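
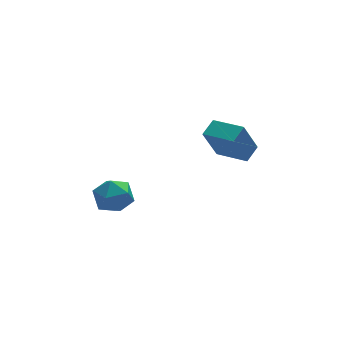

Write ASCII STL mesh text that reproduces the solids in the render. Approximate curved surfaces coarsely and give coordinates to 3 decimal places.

solid 
facet normal -0.644 -0.095 0.759
outer loop
vertex -2.475 -1.609 -1.786
vertex -2.161 -2.591 -1.642
vertex -1.684 -1.814 -1.14
endloop
endfacet
facet normal -0.420 0.580 0.698
outer loop
vertex -2.475 -1.609 -1.786
vertex -1.684 -1.814 -1.14
vertex -1.632 -0.999 -1.786
endloop
endfacet
facet normal -0.586 0.809 0.042
outer loop
vertex -2.475 -1.609 -1.786
vertex -1.632 -0.999 -1.786
vertex -2.076 -1.273 -2.687
endloop
endfacet
facet normal -0.913 0.276 -0.301
outer loop
vertex -2.475 -1.609 -1.786
vertex -2.076 -1.273 -2.687
vertex -2.403 -2.257 -2.598
endloop
endfacet
facet normal -0.949 -0.283 0.141
outer loop
vertex -2.475 -1.609 -1.786
vertex -2.403 -2.257 -2.598
vertex -2.161 -2.591 -1.642
endloop
endfacet
facet normal 0.291 0.583 0.759
outer loop
vertex -1.632 -0.999 -1.786
vertex -1.684 -1.814 -1.14
vertex -0.797 -1.603 -1.642
endloop
endfacet
facet normal -0.072 -0.510 0.857
outer loop
vertex -1.684 -1.814 -1.14
vertex -2.161 -2.591 -1.642
vertex -1.124 -2.587 -1.553
endloop
endfacet
facet normal -0.564 -0.814 -0.141
outer loop
vertex -2.161 -2.591 -1.642
vertex -2.403 -2.257 -2.598
vertex -1.568 -2.861 -2.454
endloop
endfacet
facet normal -0.507 0.091 -0.857
outer loop
vertex -2.403 -2.257 -2.598
vertex -2.076 -1.273 -2.687
vertex -1.516 -2.046 -3.1
endloop
endfacet
facet normal 0.022 0.953 -0.301
outer loop
vertex -2.076 -1.273 -2.687
vertex -1.632 -0.999 -1.786
vertex -1.039 -1.269 -2.598
endloop
endfacet
facet normal 0.913 -0.276 0.301
outer loop
vertex -0.725 -2.251 -2.454
vertex -0.797 -1.603 -1.642
vertex -1.124 -2.587 -1.553
endloop
endfacet
facet normal 0.586 -0.809 -0.042
outer loop
vertex -0.725 -2.251 -2.454
vertex -1.124 -2.587 -1.553
vertex -1.568 -2.861 -2.454
endloop
endfacet
facet normal 0.420 -0.580 -0.698
outer loop
vertex -0.725 -2.251 -2.454
vertex -1.568 -2.861 -2.454
vertex -1.516 -2.046 -3.1
endloop
endfacet
facet normal 0.644 0.095 -0.759
outer loop
vertex -0.725 -2.251 -2.454
vertex -1.516 -2.046 -3.1
vertex -1.039 -1.269 -2.598
endloop
endfacet
facet normal 0.949 0.283 -0.141
outer loop
vertex -0.725 -2.251 -2.454
vertex -1.039 -1.269 -2.598
vertex -0.797 -1.603 -1.642
endloop
endfacet
facet normal 0.507 -0.091 0.857
outer loop
vertex -1.124 -2.587 -1.553
vertex -0.797 -1.603 -1.642
vertex -1.684 -1.814 -1.14
endloop
endfacet
facet normal -0.022 -0.953 0.301
outer loop
vertex -1.568 -2.861 -2.454
vertex -1.124 -2.587 -1.553
vertex -2.161 -2.591 -1.642
endloop
endfacet
facet normal -0.291 -0.583 -0.759
outer loop
vertex -1.516 -2.046 -3.1
vertex -1.568 -2.861 -2.454
vertex -2.403 -2.257 -2.598
endloop
endfacet
facet normal 0.072 0.510 -0.857
outer loop
vertex -1.039 -1.269 -2.598
vertex -1.516 -2.046 -3.1
vertex -2.076 -1.273 -2.687
endloop
endfacet
facet normal 0.564 0.814 0.141
outer loop
vertex -0.797 -1.603 -1.642
vertex -1.039 -1.269 -2.598
vertex -1.632 -0.999 -1.786
endloop
endfacet
facet normal -0.716 -0.570 -0.403
outer loop
vertex 3.542 -3.321 1.327
vertex 2.593 -1.956 1.081
vertex 4.319 -3.089 -0.38
endloop
endfacet
facet normal 0.565 -0.812 0.147
outer loop
vertex 5.027 -2.524 0.019
vertex 3.542 -3.321 1.327
vertex 4.319 -3.089 -0.38
endloop
endfacet
facet normal -0.716 -0.570 -0.403
outer loop
vertex 4.319 -3.089 -0.38
vertex 2.593 -1.956 1.081
vertex 3.37 -1.724 -0.626
endloop
endfacet
facet normal 0.411 0.123 -0.903
outer loop
vertex 3.37 -1.724 -0.626
vertex 5.027 -2.524 0.019
vertex 4.319 -3.089 -0.38
endloop
endfacet
facet normal -0.411 -0.123 0.903
outer loop
vertex 3.542 -3.321 1.327
vertex 3.301 -1.391 1.48
vertex 2.593 -1.956 1.081
endloop
endfacet
facet normal 0.565 -0.812 0.147
outer loop
vertex 4.25 -2.756 1.726
vertex 3.542 -3.321 1.327
vertex 5.027 -2.524 0.019
endloop
endfacet
facet normal -0.411 -0.123 0.903
outer loop
vertex 4.25 -2.756 1.726
vertex 3.301 -1.391 1.48
vertex 3.542 -3.321 1.327
endloop
endfacet
facet normal -0.565 0.812 -0.147
outer loop
vertex 2.593 -1.956 1.081
vertex 3.301 -1.391 1.48
vertex 3.37 -1.724 -0.626
endloop
endfacet
facet normal 0.411 0.123 -0.903
outer loop
vertex 4.078 -1.159 -0.227
vertex 5.027 -2.524 0.019
vertex 3.37 -1.724 -0.626
endloop
endfacet
facet normal -0.565 0.812 -0.147
outer loop
vertex 3.37 -1.724 -0.626
vertex 3.301 -1.391 1.48
vertex 4.078 -1.159 -0.227
endloop
endfacet
facet normal 0.716 0.570 0.403
outer loop
vertex 4.078 -1.159 -0.227
vertex 4.25 -2.756 1.726
vertex 5.027 -2.524 0.019
endloop
endfacet
facet normal 0.716 0.570 0.403
outer loop
vertex 3.301 -1.391 1.48
vertex 4.25 -2.756 1.726
vertex 4.078 -1.159 -0.227
endloop
endfacet

endsolid


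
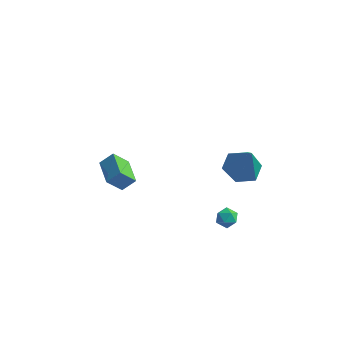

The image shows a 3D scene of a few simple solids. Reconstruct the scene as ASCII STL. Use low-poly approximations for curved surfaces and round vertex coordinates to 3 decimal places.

solid 
facet normal -0.942 -0.293 0.162
outer loop
vertex 1.941 -3.065 -1.243
vertex 2.11 -3.672 -1.359
vertex 2.14 -3.439 -0.762
endloop
endfacet
facet normal -0.786 0.286 0.548
outer loop
vertex 1.941 -3.065 -1.243
vertex 2.14 -3.439 -0.762
vertex 2.337 -2.83 -0.797
endloop
endfacet
facet normal -0.587 0.803 0.098
outer loop
vertex 1.941 -3.065 -1.243
vertex 2.337 -2.83 -0.797
vertex 2.429 -2.687 -1.416
endloop
endfacet
facet normal -0.621 0.544 -0.564
outer loop
vertex 1.941 -3.065 -1.243
vertex 2.429 -2.687 -1.416
vertex 2.289 -3.207 -1.763
endloop
endfacet
facet normal -0.840 -0.133 -0.526
outer loop
vertex 1.941 -3.065 -1.243
vertex 2.289 -3.207 -1.763
vertex 2.11 -3.672 -1.359
endloop
endfacet
facet normal -0.228 0.129 0.965
outer loop
vertex 2.337 -2.83 -0.797
vertex 2.14 -3.439 -0.762
vertex 2.751 -3.293 -0.637
endloop
endfacet
facet normal -0.482 -0.808 0.340
outer loop
vertex 2.14 -3.439 -0.762
vertex 2.11 -3.672 -1.359
vertex 2.611 -3.813 -0.984
endloop
endfacet
facet normal -0.316 -0.550 -0.773
outer loop
vertex 2.11 -3.672 -1.359
vertex 2.289 -3.207 -1.763
vertex 2.703 -3.67 -1.603
endloop
endfacet
facet normal 0.040 0.547 -0.836
outer loop
vertex 2.289 -3.207 -1.763
vertex 2.429 -2.687 -1.416
vertex 2.9 -3.061 -1.638
endloop
endfacet
facet normal 0.094 0.967 0.237
outer loop
vertex 2.429 -2.687 -1.416
vertex 2.337 -2.83 -0.797
vertex 2.93 -2.828 -1.041
endloop
endfacet
facet normal 0.621 -0.544 0.564
outer loop
vertex 3.099 -3.435 -1.157
vertex 2.751 -3.293 -0.637
vertex 2.611 -3.813 -0.984
endloop
endfacet
facet normal 0.587 -0.803 -0.098
outer loop
vertex 3.099 -3.435 -1.157
vertex 2.611 -3.813 -0.984
vertex 2.703 -3.67 -1.603
endloop
endfacet
facet normal 0.786 -0.286 -0.548
outer loop
vertex 3.099 -3.435 -1.157
vertex 2.703 -3.67 -1.603
vertex 2.9 -3.061 -1.638
endloop
endfacet
facet normal 0.942 0.293 -0.162
outer loop
vertex 3.099 -3.435 -1.157
vertex 2.9 -3.061 -1.638
vertex 2.93 -2.828 -1.041
endloop
endfacet
facet normal 0.840 0.133 0.526
outer loop
vertex 3.099 -3.435 -1.157
vertex 2.93 -2.828 -1.041
vertex 2.751 -3.293 -0.637
endloop
endfacet
facet normal -0.040 -0.547 0.836
outer loop
vertex 2.611 -3.813 -0.984
vertex 2.751 -3.293 -0.637
vertex 2.14 -3.439 -0.762
endloop
endfacet
facet normal -0.094 -0.967 -0.237
outer loop
vertex 2.703 -3.67 -1.603
vertex 2.611 -3.813 -0.984
vertex 2.11 -3.672 -1.359
endloop
endfacet
facet normal 0.228 -0.129 -0.965
outer loop
vertex 2.9 -3.061 -1.638
vertex 2.703 -3.67 -1.603
vertex 2.289 -3.207 -1.763
endloop
endfacet
facet normal 0.482 0.808 -0.340
outer loop
vertex 2.93 -2.828 -1.041
vertex 2.9 -3.061 -1.638
vertex 2.429 -2.687 -1.416
endloop
endfacet
facet normal 0.316 0.550 0.773
outer loop
vertex 2.751 -3.293 -0.637
vertex 2.93 -2.828 -1.041
vertex 2.337 -2.83 -0.797
endloop
endfacet
facet normal -0.615 -0.445 -0.651
outer loop
vertex -3.982 -3.626 -0.456
vertex -4.964 -2.365 -0.391
vertex -3.353 -3.088 -1.419
endloop
endfacet
facet normal 0.614 -0.789 -0.040
outer loop
vertex -2.756 -2.655 -0.789
vertex -3.982 -3.626 -0.456
vertex -3.353 -3.088 -1.419
endloop
endfacet
facet normal -0.615 -0.446 -0.650
outer loop
vertex -3.353 -3.088 -1.419
vertex -4.964 -2.365 -0.391
vertex -4.335 -1.826 -1.355
endloop
endfacet
facet normal 0.494 0.423 -0.759
outer loop
vertex -4.335 -1.826 -1.355
vertex -2.756 -2.655 -0.789
vertex -3.353 -3.088 -1.419
endloop
endfacet
facet normal -0.494 -0.424 0.759
outer loop
vertex -3.982 -3.626 -0.456
vertex -4.367 -1.932 0.239
vertex -4.964 -2.365 -0.391
endloop
endfacet
facet normal 0.614 -0.789 -0.041
outer loop
vertex -3.385 -3.194 0.175
vertex -3.982 -3.626 -0.456
vertex -2.756 -2.655 -0.789
endloop
endfacet
facet normal -0.495 -0.424 0.759
outer loop
vertex -3.385 -3.194 0.175
vertex -4.367 -1.932 0.239
vertex -3.982 -3.626 -0.456
endloop
endfacet
facet normal -0.614 0.788 0.040
outer loop
vertex -4.964 -2.365 -0.391
vertex -4.367 -1.932 0.239
vertex -4.335 -1.826 -1.355
endloop
endfacet
facet normal 0.495 0.424 -0.758
outer loop
vertex -3.738 -1.394 -0.724
vertex -2.756 -2.655 -0.789
vertex -4.335 -1.826 -1.355
endloop
endfacet
facet normal -0.613 0.789 0.040
outer loop
vertex -4.335 -1.826 -1.355
vertex -4.367 -1.932 0.239
vertex -3.738 -1.394 -0.724
endloop
endfacet
facet normal 0.615 0.446 0.650
outer loop
vertex -3.738 -1.394 -0.724
vertex -3.385 -3.194 0.175
vertex -2.756 -2.655 -0.789
endloop
endfacet
facet normal 0.615 0.446 0.651
outer loop
vertex -4.367 -1.932 0.239
vertex -3.385 -3.194 0.175
vertex -3.738 -1.394 -0.724
endloop
endfacet
facet normal -0.324 0.194 -0.926
outer loop
vertex 3.508 -1.053 1.55
vertex 2.678 -1.693 1.706
vertex 2.606 -0.663 1.947
endloop
endfacet
facet normal 0.512 0.738 0.439
outer loop
vertex 3.508 -1.053 1.55
vertex 2.606 -0.663 1.947
vertex 3.302 -2.067 3.494
endloop
endfacet
facet normal -0.324 0.194 -0.926
outer loop
vertex 2.606 -0.663 1.947
vertex 2.678 -1.693 1.706
vertex 1.776 -1.302 2.104
endloop
endfacet
facet normal -0.339 0.616 0.711
outer loop
vertex 2.606 -0.663 1.947
vertex 1.776 -1.302 2.104
vertex 3.302 -2.067 3.494
endloop
endfacet
facet normal -0.324 0.194 -0.926
outer loop
vertex 1.776 -1.302 2.104
vertex 2.678 -1.693 1.706
vertex 1.847 -2.332 1.863
endloop
endfacet
facet normal -0.713 -0.206 0.670
outer loop
vertex 1.776 -1.302 2.104
vertex 1.847 -2.332 1.863
vertex 3.302 -2.067 3.494
endloop
endfacet
facet normal -0.324 0.194 -0.926
outer loop
vertex 1.847 -2.332 1.863
vertex 2.678 -1.693 1.706
vertex 2.749 -2.722 1.466
endloop
endfacet
facet normal -0.234 -0.905 0.356
outer loop
vertex 1.847 -2.332 1.863
vertex 2.749 -2.722 1.466
vertex 3.302 -2.067 3.494
endloop
endfacet
facet normal -0.324 0.194 -0.926
outer loop
vertex 2.749 -2.722 1.466
vertex 2.678 -1.693 1.706
vertex 3.58 -2.083 1.309
endloop
endfacet
facet normal 0.617 -0.782 0.084
outer loop
vertex 2.749 -2.722 1.466
vertex 3.58 -2.083 1.309
vertex 3.302 -2.067 3.494
endloop
endfacet
facet normal -0.324 0.194 -0.926
outer loop
vertex 3.58 -2.083 1.309
vertex 2.678 -1.693 1.706
vertex 3.508 -1.053 1.55
endloop
endfacet
facet normal 0.991 0.040 0.126
outer loop
vertex 3.58 -2.083 1.309
vertex 3.508 -1.053 1.55
vertex 3.302 -2.067 3.494
endloop
endfacet

endsolid


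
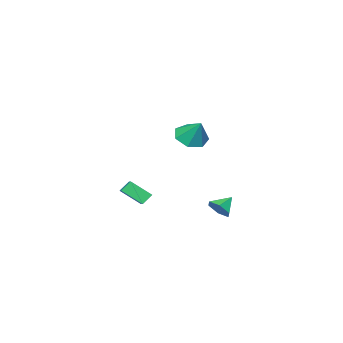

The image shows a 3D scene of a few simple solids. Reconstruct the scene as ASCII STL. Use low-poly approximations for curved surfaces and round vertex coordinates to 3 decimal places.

solid 
facet normal -0.168 -0.603 -0.780
outer loop
vertex 0.914 1.458 2.579
vertex 0.151 1.036 3.069
vertex 0.138 1.828 2.46
endloop
endfacet
facet normal 0.443 0.887 -0.133
outer loop
vertex 0.914 1.458 2.579
vertex 0.138 1.828 2.46
vertex 0.409 1.964 4.271
endloop
endfacet
facet normal -0.167 -0.603 -0.780
outer loop
vertex 0.138 1.828 2.46
vertex 0.151 1.036 3.069
vertex -0.628 1.601 2.799
endloop
endfacet
facet normal -0.295 0.955 -0.028
outer loop
vertex 0.138 1.828 2.46
vertex -0.628 1.601 2.799
vertex 0.409 1.964 4.271
endloop
endfacet
facet normal -0.167 -0.603 -0.780
outer loop
vertex -0.628 1.601 2.799
vertex 0.151 1.036 3.069
vertex -0.807 0.948 3.342
endloop
endfacet
facet normal -0.748 0.534 0.395
outer loop
vertex -0.628 1.601 2.799
vertex -0.807 0.948 3.342
vertex 0.409 1.964 4.271
endloop
endfacet
facet normal -0.167 -0.603 -0.780
outer loop
vertex -0.807 0.948 3.342
vertex 0.151 1.036 3.069
vertex -0.264 0.361 3.68
endloop
endfacet
facet normal -0.574 -0.060 0.817
outer loop
vertex -0.807 0.948 3.342
vertex -0.264 0.361 3.68
vertex 0.409 1.964 4.271
endloop
endfacet
facet normal -0.167 -0.603 -0.780
outer loop
vertex -0.264 0.361 3.68
vertex 0.151 1.036 3.069
vertex 0.591 0.282 3.558
endloop
endfacet
facet normal 0.096 -0.380 0.920
outer loop
vertex -0.264 0.361 3.68
vertex 0.591 0.282 3.558
vertex 0.409 1.964 4.271
endloop
endfacet
facet normal -0.167 -0.603 -0.780
outer loop
vertex 0.591 0.282 3.558
vertex 0.151 1.036 3.069
vertex 1.116 0.77 3.068
endloop
endfacet
facet normal 0.757 -0.184 0.627
outer loop
vertex 0.591 0.282 3.558
vertex 1.116 0.77 3.068
vertex 0.409 1.964 4.271
endloop
endfacet
facet normal -0.167 -0.603 -0.780
outer loop
vertex 1.116 0.77 3.068
vertex 0.151 1.036 3.069
vertex 0.914 1.458 2.579
endloop
endfacet
facet normal 0.911 0.380 0.158
outer loop
vertex 1.116 0.77 3.068
vertex 0.914 1.458 2.579
vertex 0.409 1.964 4.271
endloop
endfacet
facet normal 0.813 -0.094 -0.575
outer loop
vertex 0.83 2.942 -1.071
vertex 0.463 3.296 -1.648
vertex 0.87 3.708 -1.14
endloop
endfacet
facet normal 0.091 0.085 0.992
outer loop
vertex 0.83 2.942 -1.071
vertex 0.87 3.708 -1.14
vertex -0.463 3.404 -0.992
endloop
endfacet
facet normal 0.813 -0.094 -0.575
outer loop
vertex 0.87 3.708 -1.14
vertex 0.463 3.296 -1.648
vertex 0.503 4.062 -1.717
endloop
endfacet
facet normal -0.121 0.810 0.574
outer loop
vertex 0.87 3.708 -1.14
vertex 0.503 4.062 -1.717
vertex -0.463 3.404 -0.992
endloop
endfacet
facet normal 0.814 -0.094 -0.574
outer loop
vertex 0.503 4.062 -1.717
vertex 0.463 3.296 -1.648
vertex 0.097 3.65 -2.225
endloop
endfacet
facet normal -0.622 0.772 -0.129
outer loop
vertex 0.503 4.062 -1.717
vertex 0.097 3.65 -2.225
vertex -0.463 3.404 -0.992
endloop
endfacet
facet normal 0.813 -0.095 -0.574
outer loop
vertex 0.097 3.65 -2.225
vertex 0.463 3.296 -1.648
vertex 0.057 2.885 -2.155
endloop
endfacet
facet normal -0.911 0.010 -0.412
outer loop
vertex 0.097 3.65 -2.225
vertex 0.057 2.885 -2.155
vertex -0.463 3.404 -0.992
endloop
endfacet
facet normal 0.813 -0.094 -0.575
outer loop
vertex 0.057 2.885 -2.155
vertex 0.463 3.296 -1.648
vertex 0.423 2.53 -1.579
endloop
endfacet
facet normal -0.700 -0.714 0.005
outer loop
vertex 0.057 2.885 -2.155
vertex 0.423 2.53 -1.579
vertex -0.463 3.404 -0.992
endloop
endfacet
facet normal 0.813 -0.094 -0.575
outer loop
vertex 0.423 2.53 -1.579
vertex 0.463 3.296 -1.648
vertex 0.83 2.942 -1.071
endloop
endfacet
facet normal -0.199 -0.677 0.708
outer loop
vertex 0.423 2.53 -1.579
vertex 0.83 2.942 -1.071
vertex -0.463 3.404 -0.992
endloop
endfacet
facet normal -0.623 -0.697 -0.354
outer loop
vertex -1.07 -4.852 -2.101
vertex -1.706 -3.808 -3.038
vertex -0.512 -5.047 -2.698
endloop
endfacet
facet normal 0.413 -0.678 0.608
outer loop
vertex 0.466 -3.952 -2.142
vertex -1.07 -4.852 -2.101
vertex -0.512 -5.047 -2.698
endloop
endfacet
facet normal -0.623 -0.697 -0.354
outer loop
vertex -0.512 -5.047 -2.698
vertex -1.706 -3.808 -3.038
vertex -1.148 -4.003 -3.635
endloop
endfacet
facet normal 0.664 -0.233 -0.710
outer loop
vertex -1.148 -4.003 -3.635
vertex 0.466 -3.952 -2.142
vertex -0.512 -5.047 -2.698
endloop
endfacet
facet normal -0.664 0.233 0.710
outer loop
vertex -1.07 -4.852 -2.101
vertex -0.728 -2.713 -2.482
vertex -1.706 -3.808 -3.038
endloop
endfacet
facet normal 0.413 -0.678 0.608
outer loop
vertex -0.092 -3.757 -1.545
vertex -1.07 -4.852 -2.101
vertex 0.466 -3.952 -2.142
endloop
endfacet
facet normal -0.664 0.233 0.710
outer loop
vertex -0.092 -3.757 -1.545
vertex -0.728 -2.713 -2.482
vertex -1.07 -4.852 -2.101
endloop
endfacet
facet normal -0.413 0.678 -0.608
outer loop
vertex -1.706 -3.808 -3.038
vertex -0.728 -2.713 -2.482
vertex -1.148 -4.003 -3.635
endloop
endfacet
facet normal 0.664 -0.233 -0.710
outer loop
vertex -0.17 -2.908 -3.079
vertex 0.466 -3.952 -2.142
vertex -1.148 -4.003 -3.635
endloop
endfacet
facet normal -0.413 0.678 -0.608
outer loop
vertex -1.148 -4.003 -3.635
vertex -0.728 -2.713 -2.482
vertex -0.17 -2.908 -3.079
endloop
endfacet
facet normal 0.623 0.697 0.354
outer loop
vertex -0.17 -2.908 -3.079
vertex -0.092 -3.757 -1.545
vertex 0.466 -3.952 -2.142
endloop
endfacet
facet normal 0.623 0.697 0.354
outer loop
vertex -0.728 -2.713 -2.482
vertex -0.092 -3.757 -1.545
vertex -0.17 -2.908 -3.079
endloop
endfacet

endsolid


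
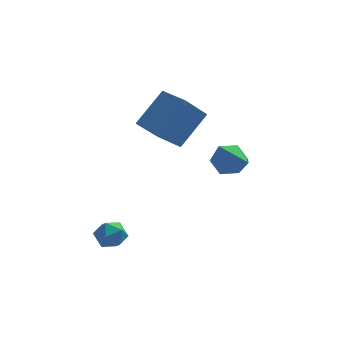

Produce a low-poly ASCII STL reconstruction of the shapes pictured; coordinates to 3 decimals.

solid 
facet normal -0.186 0.532 0.826
outer loop
vertex -3.381 -1.598 -1.303
vertex -3.124 -2.197 -0.859
vertex -2.619 -1.642 -1.103
endloop
endfacet
facet normal -0.018 0.960 0.279
outer loop
vertex -3.381 -1.598 -1.303
vertex -2.619 -1.642 -1.103
vertex -2.823 -1.433 -1.835
endloop
endfacet
facet normal -0.485 0.839 -0.248
outer loop
vertex -3.381 -1.598 -1.303
vertex -2.823 -1.433 -1.835
vertex -3.453 -1.859 -2.044
endloop
endfacet
facet normal -0.941 0.336 -0.027
outer loop
vertex -3.381 -1.598 -1.303
vertex -3.453 -1.859 -2.044
vertex -3.639 -2.331 -1.44
endloop
endfacet
facet normal -0.757 0.147 0.637
outer loop
vertex -3.381 -1.598 -1.303
vertex -3.639 -2.331 -1.44
vertex -3.124 -2.197 -0.859
endloop
endfacet
facet normal 0.630 0.775 0.046
outer loop
vertex -2.823 -1.433 -1.835
vertex -2.619 -1.642 -1.103
vertex -2.221 -1.929 -1.72
endloop
endfacet
facet normal 0.357 0.084 0.930
outer loop
vertex -2.619 -1.642 -1.103
vertex -3.124 -2.197 -0.859
vertex -2.407 -2.401 -1.116
endloop
endfacet
facet normal -0.564 -0.540 0.625
outer loop
vertex -3.124 -2.197 -0.859
vertex -3.639 -2.331 -1.44
vertex -3.037 -2.827 -1.325
endloop
endfacet
facet normal -0.863 -0.233 -0.448
outer loop
vertex -3.639 -2.331 -1.44
vertex -3.453 -1.859 -2.044
vertex -3.241 -2.618 -2.057
endloop
endfacet
facet normal -0.124 0.579 -0.806
outer loop
vertex -3.453 -1.859 -2.044
vertex -2.823 -1.433 -1.835
vertex -2.736 -2.063 -2.301
endloop
endfacet
facet normal 0.941 -0.336 0.027
outer loop
vertex -2.479 -2.662 -1.857
vertex -2.221 -1.929 -1.72
vertex -2.407 -2.401 -1.116
endloop
endfacet
facet normal 0.485 -0.839 0.248
outer loop
vertex -2.479 -2.662 -1.857
vertex -2.407 -2.401 -1.116
vertex -3.037 -2.827 -1.325
endloop
endfacet
facet normal 0.018 -0.960 -0.279
outer loop
vertex -2.479 -2.662 -1.857
vertex -3.037 -2.827 -1.325
vertex -3.241 -2.618 -2.057
endloop
endfacet
facet normal 0.186 -0.532 -0.826
outer loop
vertex -2.479 -2.662 -1.857
vertex -3.241 -2.618 -2.057
vertex -2.736 -2.063 -2.301
endloop
endfacet
facet normal 0.757 -0.147 -0.637
outer loop
vertex -2.479 -2.662 -1.857
vertex -2.736 -2.063 -2.301
vertex -2.221 -1.929 -1.72
endloop
endfacet
facet normal 0.863 0.233 0.448
outer loop
vertex -2.407 -2.401 -1.116
vertex -2.221 -1.929 -1.72
vertex -2.619 -1.642 -1.103
endloop
endfacet
facet normal 0.124 -0.579 0.806
outer loop
vertex -3.037 -2.827 -1.325
vertex -2.407 -2.401 -1.116
vertex -3.124 -2.197 -0.859
endloop
endfacet
facet normal -0.630 -0.775 -0.046
outer loop
vertex -3.241 -2.618 -2.057
vertex -3.037 -2.827 -1.325
vertex -3.639 -2.331 -1.44
endloop
endfacet
facet normal -0.357 -0.084 -0.930
outer loop
vertex -2.736 -2.063 -2.301
vertex -3.241 -2.618 -2.057
vertex -3.453 -1.859 -2.044
endloop
endfacet
facet normal 0.564 0.540 -0.625
outer loop
vertex -2.221 -1.929 -1.72
vertex -2.736 -2.063 -2.301
vertex -2.823 -1.433 -1.835
endloop
endfacet
facet normal -0.395 -0.619 0.679
outer loop
vertex -0.258 1.719 4.644
vertex -1.363 2.582 4.789
vertex -1.279 0.672 3.095
endloop
endfacet
facet normal 0.784 -0.612 -0.103
outer loop
vertex -0.497 1.898 1.751
vertex -0.258 1.719 4.644
vertex -1.279 0.672 3.095
endloop
endfacet
facet normal -0.395 -0.619 0.679
outer loop
vertex -1.279 0.672 3.095
vertex -1.363 2.582 4.789
vertex -2.384 1.535 3.24
endloop
endfacet
facet normal -0.479 -0.491 -0.727
outer loop
vertex -2.384 1.535 3.24
vertex -0.497 1.898 1.751
vertex -1.279 0.672 3.095
endloop
endfacet
facet normal 0.479 0.491 0.727
outer loop
vertex -0.258 1.719 4.644
vertex -0.581 3.808 3.445
vertex -1.363 2.582 4.789
endloop
endfacet
facet normal 0.784 -0.612 -0.103
outer loop
vertex 0.524 2.945 3.3
vertex -0.258 1.719 4.644
vertex -0.497 1.898 1.751
endloop
endfacet
facet normal 0.479 0.491 0.727
outer loop
vertex 0.524 2.945 3.3
vertex -0.581 3.808 3.445
vertex -0.258 1.719 4.644
endloop
endfacet
facet normal -0.784 0.612 0.103
outer loop
vertex -1.363 2.582 4.789
vertex -0.581 3.808 3.445
vertex -2.384 1.535 3.24
endloop
endfacet
facet normal -0.479 -0.491 -0.727
outer loop
vertex -1.602 2.761 1.896
vertex -0.497 1.898 1.751
vertex -2.384 1.535 3.24
endloop
endfacet
facet normal -0.784 0.612 0.103
outer loop
vertex -2.384 1.535 3.24
vertex -0.581 3.808 3.445
vertex -1.602 2.761 1.896
endloop
endfacet
facet normal 0.395 0.619 -0.679
outer loop
vertex -1.602 2.761 1.896
vertex 0.524 2.945 3.3
vertex -0.497 1.898 1.751
endloop
endfacet
facet normal 0.395 0.619 -0.679
outer loop
vertex -0.581 3.808 3.445
vertex 0.524 2.945 3.3
vertex -1.602 2.761 1.896
endloop
endfacet
facet normal -0.450 0.820 -0.354
outer loop
vertex 1.938 2.093 1.899
vertex 1.608 1.628 1.242
vertex 1.164 1.706 1.986
endloop
endfacet
facet normal 0.075 0.074 0.994
outer loop
vertex 1.938 2.093 1.899
vertex 1.164 1.706 1.986
vertex 2.592 -0.168 2.018
endloop
endfacet
facet normal -0.449 0.820 -0.354
outer loop
vertex 1.164 1.706 1.986
vertex 1.608 1.628 1.242
vertex 0.833 1.241 1.329
endloop
endfacet
facet normal -0.618 -0.460 0.637
outer loop
vertex 1.164 1.706 1.986
vertex 0.833 1.241 1.329
vertex 2.592 -0.168 2.018
endloop
endfacet
facet normal -0.449 0.820 -0.354
outer loop
vertex 0.833 1.241 1.329
vertex 1.608 1.628 1.242
vertex 1.277 1.163 0.585
endloop
endfacet
facet normal -0.547 -0.801 -0.242
outer loop
vertex 0.833 1.241 1.329
vertex 1.277 1.163 0.585
vertex 2.592 -0.168 2.018
endloop
endfacet
facet normal -0.449 0.820 -0.354
outer loop
vertex 1.277 1.163 0.585
vertex 1.608 1.628 1.242
vertex 2.052 1.55 0.498
endloop
endfacet
facet normal 0.218 -0.607 -0.764
outer loop
vertex 1.277 1.163 0.585
vertex 2.052 1.55 0.498
vertex 2.592 -0.168 2.018
endloop
endfacet
facet normal -0.450 0.820 -0.354
outer loop
vertex 2.052 1.55 0.498
vertex 1.608 1.628 1.242
vertex 2.382 2.015 1.155
endloop
endfacet
facet normal 0.911 -0.073 -0.406
outer loop
vertex 2.052 1.55 0.498
vertex 2.382 2.015 1.155
vertex 2.592 -0.168 2.018
endloop
endfacet
facet normal -0.450 0.820 -0.354
outer loop
vertex 2.382 2.015 1.155
vertex 1.608 1.628 1.242
vertex 1.938 2.093 1.899
endloop
endfacet
facet normal 0.839 0.268 0.473
outer loop
vertex 2.382 2.015 1.155
vertex 1.938 2.093 1.899
vertex 2.592 -0.168 2.018
endloop
endfacet

endsolid


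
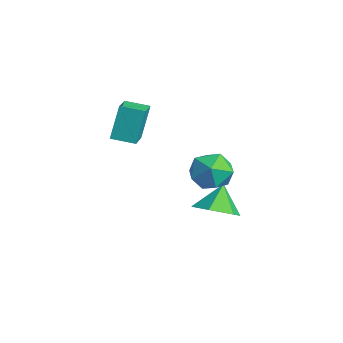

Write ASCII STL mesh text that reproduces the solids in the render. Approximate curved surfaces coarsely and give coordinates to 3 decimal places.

solid 
facet normal -0.556 -0.813 0.175
outer loop
vertex 0.697 -0.453 4.717
vertex -0.277 0.129 4.328
vertex 0.939 -0.888 3.463
endloop
endfacet
facet normal 0.812 -0.485 0.325
outer loop
vertex 1.417 -0.189 3.312
vertex 0.697 -0.453 4.717
vertex 0.939 -0.888 3.463
endloop
endfacet
facet normal -0.556 -0.813 0.175
outer loop
vertex 0.939 -0.888 3.463
vertex -0.277 0.129 4.328
vertex -0.035 -0.306 3.073
endloop
endfacet
facet normal 0.179 -0.323 -0.929
outer loop
vertex -0.035 -0.306 3.073
vertex 1.417 -0.189 3.312
vertex 0.939 -0.888 3.463
endloop
endfacet
facet normal -0.178 0.323 0.930
outer loop
vertex 0.697 -0.453 4.717
vertex 0.201 0.828 4.177
vertex -0.277 0.129 4.328
endloop
endfacet
facet normal 0.812 -0.485 0.325
outer loop
vertex 1.175 0.246 4.567
vertex 0.697 -0.453 4.717
vertex 1.417 -0.189 3.312
endloop
endfacet
facet normal -0.180 0.322 0.929
outer loop
vertex 1.175 0.246 4.567
vertex 0.201 0.828 4.177
vertex 0.697 -0.453 4.717
endloop
endfacet
facet normal -0.812 0.485 -0.325
outer loop
vertex -0.277 0.129 4.328
vertex 0.201 0.828 4.177
vertex -0.035 -0.306 3.073
endloop
endfacet
facet normal 0.179 -0.322 -0.930
outer loop
vertex 0.443 0.393 2.923
vertex 1.417 -0.189 3.312
vertex -0.035 -0.306 3.073
endloop
endfacet
facet normal -0.812 0.485 -0.325
outer loop
vertex -0.035 -0.306 3.073
vertex 0.201 0.828 4.177
vertex 0.443 0.393 2.923
endloop
endfacet
facet normal 0.556 0.813 -0.175
outer loop
vertex 0.443 0.393 2.923
vertex 1.175 0.246 4.567
vertex 1.417 -0.189 3.312
endloop
endfacet
facet normal 0.556 0.813 -0.175
outer loop
vertex 0.201 0.828 4.177
vertex 1.175 0.246 4.567
vertex 0.443 0.393 2.923
endloop
endfacet
facet normal 0.396 -0.424 -0.814
outer loop
vertex 2.793 2.603 0.063
vertex 2.032 2.332 -0.166
vertex 2.306 3.083 -0.424
endloop
endfacet
facet normal 0.381 0.820 0.427
outer loop
vertex 2.793 2.603 0.063
vertex 2.306 3.083 -0.424
vertex 1.588 2.808 0.746
endloop
endfacet
facet normal 0.396 -0.424 -0.815
outer loop
vertex 2.306 3.083 -0.424
vertex 2.032 2.332 -0.166
vertex 1.544 2.812 -0.653
endloop
endfacet
facet normal -0.339 0.941 0.013
outer loop
vertex 2.306 3.083 -0.424
vertex 1.544 2.812 -0.653
vertex 1.588 2.808 0.746
endloop
endfacet
facet normal 0.396 -0.424 -0.815
outer loop
vertex 1.544 2.812 -0.653
vertex 2.032 2.332 -0.166
vertex 1.27 2.061 -0.395
endloop
endfacet
facet normal -0.936 0.352 0.030
outer loop
vertex 1.544 2.812 -0.653
vertex 1.27 2.061 -0.395
vertex 1.588 2.808 0.746
endloop
endfacet
facet normal 0.396 -0.425 -0.814
outer loop
vertex 1.27 2.061 -0.395
vertex 2.032 2.332 -0.166
vertex 1.758 1.581 0.093
endloop
endfacet
facet normal -0.812 -0.358 0.461
outer loop
vertex 1.27 2.061 -0.395
vertex 1.758 1.581 0.093
vertex 1.588 2.808 0.746
endloop
endfacet
facet normal 0.395 -0.425 -0.814
outer loop
vertex 1.758 1.581 0.093
vertex 2.032 2.332 -0.166
vertex 2.519 1.852 0.321
endloop
endfacet
facet normal -0.092 -0.478 0.874
outer loop
vertex 1.758 1.581 0.093
vertex 2.519 1.852 0.321
vertex 1.588 2.808 0.746
endloop
endfacet
facet normal 0.396 -0.424 -0.814
outer loop
vertex 2.519 1.852 0.321
vertex 2.032 2.332 -0.166
vertex 2.793 2.603 0.063
endloop
endfacet
facet normal 0.504 0.110 0.856
outer loop
vertex 2.519 1.852 0.321
vertex 2.793 2.603 0.063
vertex 1.588 2.808 0.746
endloop
endfacet
facet normal -0.980 -0.026 -0.198
outer loop
vertex 2.284 2.051 1.837
vertex 2.238 1.288 2.163
vertex 2.123 1.954 2.646
endloop
endfacet
facet normal -0.762 0.643 -0.075
outer loop
vertex 2.284 2.051 1.837
vertex 2.123 1.954 2.646
vertex 2.648 2.547 2.396
endloop
endfacet
facet normal -0.250 0.799 -0.547
outer loop
vertex 2.284 2.051 1.837
vertex 2.648 2.547 2.396
vertex 3.087 2.247 1.757
endloop
endfacet
facet normal -0.151 0.226 -0.962
outer loop
vertex 2.284 2.051 1.837
vertex 3.087 2.247 1.757
vertex 2.834 1.469 1.614
endloop
endfacet
facet normal -0.602 -0.283 -0.747
outer loop
vertex 2.284 2.051 1.837
vertex 2.834 1.469 1.614
vertex 2.238 1.288 2.163
endloop
endfacet
facet normal -0.475 0.664 0.578
outer loop
vertex 2.648 2.547 2.396
vertex 2.123 1.954 2.646
vertex 2.826 2.091 3.066
endloop
endfacet
facet normal -0.827 -0.417 0.378
outer loop
vertex 2.123 1.954 2.646
vertex 2.238 1.288 2.163
vertex 2.573 1.313 2.923
endloop
endfacet
facet normal -0.216 -0.833 -0.509
outer loop
vertex 2.238 1.288 2.163
vertex 2.834 1.469 1.614
vertex 3.012 1.013 2.284
endloop
endfacet
facet normal 0.514 -0.010 -0.858
outer loop
vertex 2.834 1.469 1.614
vertex 3.087 2.247 1.757
vertex 3.537 1.606 2.034
endloop
endfacet
facet normal 0.355 0.916 -0.186
outer loop
vertex 3.087 2.247 1.757
vertex 2.648 2.547 2.396
vertex 3.422 2.272 2.517
endloop
endfacet
facet normal 0.151 -0.226 0.962
outer loop
vertex 3.376 1.509 2.843
vertex 2.826 2.091 3.066
vertex 2.573 1.313 2.923
endloop
endfacet
facet normal 0.250 -0.799 0.547
outer loop
vertex 3.376 1.509 2.843
vertex 2.573 1.313 2.923
vertex 3.012 1.013 2.284
endloop
endfacet
facet normal 0.762 -0.643 0.075
outer loop
vertex 3.376 1.509 2.843
vertex 3.012 1.013 2.284
vertex 3.537 1.606 2.034
endloop
endfacet
facet normal 0.980 0.026 0.198
outer loop
vertex 3.376 1.509 2.843
vertex 3.537 1.606 2.034
vertex 3.422 2.272 2.517
endloop
endfacet
facet normal 0.602 0.283 0.747
outer loop
vertex 3.376 1.509 2.843
vertex 3.422 2.272 2.517
vertex 2.826 2.091 3.066
endloop
endfacet
facet normal -0.514 0.010 0.858
outer loop
vertex 2.573 1.313 2.923
vertex 2.826 2.091 3.066
vertex 2.123 1.954 2.646
endloop
endfacet
facet normal -0.355 -0.916 0.186
outer loop
vertex 3.012 1.013 2.284
vertex 2.573 1.313 2.923
vertex 2.238 1.288 2.163
endloop
endfacet
facet normal 0.475 -0.664 -0.578
outer loop
vertex 3.537 1.606 2.034
vertex 3.012 1.013 2.284
vertex 2.834 1.469 1.614
endloop
endfacet
facet normal 0.827 0.417 -0.378
outer loop
vertex 3.422 2.272 2.517
vertex 3.537 1.606 2.034
vertex 3.087 2.247 1.757
endloop
endfacet
facet normal 0.216 0.833 0.509
outer loop
vertex 2.826 2.091 3.066
vertex 3.422 2.272 2.517
vertex 2.648 2.547 2.396
endloop
endfacet

endsolid


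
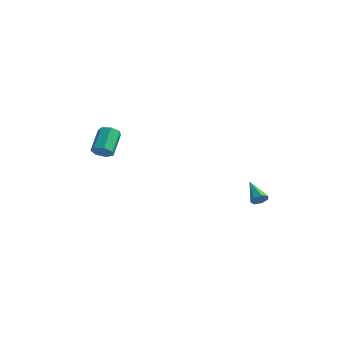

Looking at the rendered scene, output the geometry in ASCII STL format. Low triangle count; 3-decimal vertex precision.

solid 
facet normal 0.324 -0.725 -0.608
outer loop
vertex -2.967 -3.603 3.223
vertex -3.323 -3.348 2.729
vertex -2.7 -3.213 2.9
endloop
endfacet
facet normal 0.823 -0.100 0.559
outer loop
vertex -2.967 -3.603 3.223
vertex -2.7 -3.213 2.9
vertex -3.502 -2.406 4.225
endloop
endfacet
facet normal 0.822 -0.102 0.560
outer loop
vertex -3.502 -2.406 4.225
vertex -2.7 -3.213 2.9
vertex -3.234 -2.016 3.902
endloop
endfacet
facet normal -0.325 0.726 0.607
outer loop
vertex -3.502 -2.406 4.225
vertex -3.234 -2.016 3.902
vertex -3.857 -2.152 3.731
endloop
endfacet
facet normal 0.324 -0.726 -0.607
outer loop
vertex -2.7 -3.213 2.9
vertex -3.323 -3.348 2.729
vertex -2.902 -2.925 2.448
endloop
endfacet
facet normal 0.878 0.470 -0.093
outer loop
vertex -2.7 -3.213 2.9
vertex -2.902 -2.925 2.448
vertex -3.234 -2.016 3.902
endloop
endfacet
facet normal 0.878 0.470 -0.093
outer loop
vertex -3.234 -2.016 3.902
vertex -2.902 -2.925 2.448
vertex -3.436 -1.728 3.45
endloop
endfacet
facet normal -0.325 0.725 0.607
outer loop
vertex -3.234 -2.016 3.902
vertex -3.436 -1.728 3.45
vertex -3.857 -2.152 3.731
endloop
endfacet
facet normal 0.324 -0.726 -0.607
outer loop
vertex -2.902 -2.925 2.448
vertex -3.323 -3.348 2.729
vertex -3.421 -2.956 2.208
endloop
endfacet
facet normal 0.271 0.686 -0.675
outer loop
vertex -2.902 -2.925 2.448
vertex -3.421 -2.956 2.208
vertex -3.436 -1.728 3.45
endloop
endfacet
facet normal 0.271 0.686 -0.675
outer loop
vertex -3.436 -1.728 3.45
vertex -3.421 -2.956 2.208
vertex -3.955 -1.759 3.21
endloop
endfacet
facet normal -0.324 0.725 0.608
outer loop
vertex -3.436 -1.728 3.45
vertex -3.955 -1.759 3.21
vertex -3.857 -2.152 3.731
endloop
endfacet
facet normal 0.324 -0.726 -0.607
outer loop
vertex -3.421 -2.956 2.208
vertex -3.323 -3.348 2.729
vertex -3.866 -3.282 2.36
endloop
endfacet
facet normal -0.539 0.386 -0.749
outer loop
vertex -3.421 -2.956 2.208
vertex -3.866 -3.282 2.36
vertex -3.955 -1.759 3.21
endloop
endfacet
facet normal -0.538 0.387 -0.749
outer loop
vertex -3.955 -1.759 3.21
vertex -3.866 -3.282 2.36
vertex -4.401 -2.085 3.362
endloop
endfacet
facet normal -0.323 0.725 0.608
outer loop
vertex -3.955 -1.759 3.21
vertex -4.401 -2.085 3.362
vertex -3.857 -2.152 3.731
endloop
endfacet
facet normal 0.325 -0.724 -0.608
outer loop
vertex -3.866 -3.282 2.36
vertex -3.323 -3.348 2.729
vertex -3.902 -3.659 2.79
endloop
endfacet
facet normal -0.944 -0.205 -0.259
outer loop
vertex -3.866 -3.282 2.36
vertex -3.902 -3.659 2.79
vertex -4.401 -2.085 3.362
endloop
endfacet
facet normal -0.944 -0.205 -0.259
outer loop
vertex -4.401 -2.085 3.362
vertex -3.902 -3.659 2.79
vertex -4.437 -2.462 3.792
endloop
endfacet
facet normal -0.323 0.725 0.608
outer loop
vertex -4.401 -2.085 3.362
vertex -4.437 -2.462 3.792
vertex -3.857 -2.152 3.731
endloop
endfacet
facet normal 0.325 -0.725 -0.607
outer loop
vertex -3.902 -3.659 2.79
vertex -3.323 -3.348 2.729
vertex -3.502 -3.801 3.174
endloop
endfacet
facet normal -0.637 -0.642 0.426
outer loop
vertex -3.902 -3.659 2.79
vertex -3.502 -3.801 3.174
vertex -4.437 -2.462 3.792
endloop
endfacet
facet normal -0.637 -0.642 0.426
outer loop
vertex -4.437 -2.462 3.792
vertex -3.502 -3.801 3.174
vertex -4.037 -2.604 4.176
endloop
endfacet
facet normal -0.324 0.726 0.606
outer loop
vertex -4.437 -2.462 3.792
vertex -4.037 -2.604 4.176
vertex -3.857 -2.152 3.731
endloop
endfacet
facet normal 0.324 -0.725 -0.608
outer loop
vertex -3.502 -3.801 3.174
vertex -3.323 -3.348 2.729
vertex -2.967 -3.603 3.223
endloop
endfacet
facet normal 0.148 -0.595 0.790
outer loop
vertex -3.502 -3.801 3.174
vertex -2.967 -3.603 3.223
vertex -4.037 -2.604 4.176
endloop
endfacet
facet normal 0.148 -0.595 0.790
outer loop
vertex -4.037 -2.604 4.176
vertex -2.967 -3.603 3.223
vertex -3.502 -2.406 4.225
endloop
endfacet
facet normal -0.324 0.726 0.606
outer loop
vertex -4.037 -2.604 4.176
vertex -3.502 -2.406 4.225
vertex -3.857 -2.152 3.731
endloop
endfacet
facet normal 0.757 -0.387 -0.527
outer loop
vertex 4.496 0.635 0.358
vertex 4.259 0.784 -0.092
vertex 4.604 1.055 0.205
endloop
endfacet
facet normal 0.356 0.238 0.904
outer loop
vertex 4.496 0.635 0.358
vertex 4.604 1.055 0.205
vertex 3.101 1.376 0.712
endloop
endfacet
facet normal 0.757 -0.388 -0.526
outer loop
vertex 4.604 1.055 0.205
vertex 4.259 0.784 -0.092
vertex 4.453 1.271 -0.172
endloop
endfacet
facet normal 0.313 0.873 0.375
outer loop
vertex 4.604 1.055 0.205
vertex 4.453 1.271 -0.172
vertex 3.101 1.376 0.712
endloop
endfacet
facet normal 0.757 -0.388 -0.526
outer loop
vertex 4.453 1.271 -0.172
vertex 4.259 0.784 -0.092
vertex 4.155 1.12 -0.489
endloop
endfacet
facet normal -0.136 0.938 -0.319
outer loop
vertex 4.453 1.271 -0.172
vertex 4.155 1.12 -0.489
vertex 3.101 1.376 0.712
endloop
endfacet
facet normal 0.757 -0.387 -0.526
outer loop
vertex 4.155 1.12 -0.489
vertex 4.259 0.784 -0.092
vertex 3.936 0.716 -0.507
endloop
endfacet
facet normal -0.652 0.383 -0.654
outer loop
vertex 4.155 1.12 -0.489
vertex 3.936 0.716 -0.507
vertex 3.101 1.376 0.712
endloop
endfacet
facet normal 0.757 -0.387 -0.526
outer loop
vertex 3.936 0.716 -0.507
vertex 4.259 0.784 -0.092
vertex 3.96 0.363 -0.213
endloop
endfacet
facet normal -0.847 -0.373 -0.378
outer loop
vertex 3.936 0.716 -0.507
vertex 3.96 0.363 -0.213
vertex 3.101 1.376 0.712
endloop
endfacet
facet normal 0.757 -0.387 -0.526
outer loop
vertex 3.96 0.363 -0.213
vertex 4.259 0.784 -0.092
vertex 4.209 0.327 0.172
endloop
endfacet
facet normal -0.574 -0.761 0.300
outer loop
vertex 3.96 0.363 -0.213
vertex 4.209 0.327 0.172
vertex 3.101 1.376 0.712
endloop
endfacet
facet normal 0.757 -0.387 -0.527
outer loop
vertex 4.209 0.327 0.172
vertex 4.259 0.784 -0.092
vertex 4.496 0.635 0.358
endloop
endfacet
facet normal -0.039 -0.490 0.871
outer loop
vertex 4.209 0.327 0.172
vertex 4.496 0.635 0.358
vertex 3.101 1.376 0.712
endloop
endfacet

endsolid


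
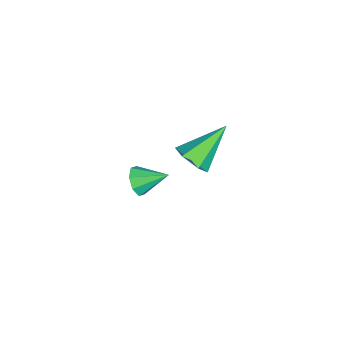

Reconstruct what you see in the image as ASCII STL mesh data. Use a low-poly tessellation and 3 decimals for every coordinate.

solid 
facet normal -0.097 -0.888 -0.449
outer loop
vertex -3.121 -1.137 -0.688
vertex -3.406 -0.824 -1.245
vertex -2.755 -0.993 -1.052
endloop
endfacet
facet normal 0.696 0.045 0.717
outer loop
vertex -3.121 -1.137 -0.688
vertex -2.755 -0.993 -1.052
vertex -3.274 0.384 -0.635
endloop
endfacet
facet normal -0.097 -0.888 -0.449
outer loop
vertex -2.755 -0.993 -1.052
vertex -3.406 -0.824 -1.245
vertex -2.77 -0.75 -1.529
endloop
endfacet
facet normal 0.940 0.315 0.131
outer loop
vertex -2.755 -0.993 -1.052
vertex -2.77 -0.75 -1.529
vertex -3.274 0.384 -0.635
endloop
endfacet
facet normal -0.097 -0.888 -0.450
outer loop
vertex -2.77 -0.75 -1.529
vertex -3.406 -0.824 -1.245
vertex -3.158 -0.55 -1.84
endloop
endfacet
facet normal 0.659 0.624 -0.420
outer loop
vertex -2.77 -0.75 -1.529
vertex -3.158 -0.55 -1.84
vertex -3.274 0.384 -0.635
endloop
endfacet
facet normal -0.096 -0.888 -0.449
outer loop
vertex -3.158 -0.55 -1.84
vertex -3.406 -0.824 -1.245
vertex -3.691 -0.511 -1.803
endloop
endfacet
facet normal 0.015 0.791 -0.612
outer loop
vertex -3.158 -0.55 -1.84
vertex -3.691 -0.511 -1.803
vertex -3.274 0.384 -0.635
endloop
endfacet
facet normal -0.097 -0.888 -0.449
outer loop
vertex -3.691 -0.511 -1.803
vertex -3.406 -0.824 -1.245
vertex -4.057 -0.655 -1.439
endloop
endfacet
facet normal -0.612 0.718 -0.332
outer loop
vertex -3.691 -0.511 -1.803
vertex -4.057 -0.655 -1.439
vertex -3.274 0.384 -0.635
endloop
endfacet
facet normal -0.097 -0.888 -0.449
outer loop
vertex -4.057 -0.655 -1.439
vertex -3.406 -0.824 -1.245
vertex -4.042 -0.898 -0.962
endloop
endfacet
facet normal -0.857 0.448 0.255
outer loop
vertex -4.057 -0.655 -1.439
vertex -4.042 -0.898 -0.962
vertex -3.274 0.384 -0.635
endloop
endfacet
facet normal -0.097 -0.888 -0.450
outer loop
vertex -4.042 -0.898 -0.962
vertex -3.406 -0.824 -1.245
vertex -3.654 -1.098 -0.651
endloop
endfacet
facet normal -0.575 0.139 0.806
outer loop
vertex -4.042 -0.898 -0.962
vertex -3.654 -1.098 -0.651
vertex -3.274 0.384 -0.635
endloop
endfacet
facet normal -0.096 -0.888 -0.450
outer loop
vertex -3.654 -1.098 -0.651
vertex -3.406 -0.824 -1.245
vertex -3.121 -1.137 -0.688
endloop
endfacet
facet normal 0.067 -0.028 0.997
outer loop
vertex -3.654 -1.098 -0.651
vertex -3.121 -1.137 -0.688
vertex -3.274 0.384 -0.635
endloop
endfacet
facet normal 0.471 -0.638 -0.609
outer loop
vertex -0.013 1.576 3.497
vertex -0.701 1.308 3.246
vertex -0.36 1.907 2.882
endloop
endfacet
facet normal 0.566 0.816 0.120
outer loop
vertex -0.013 1.576 3.497
vertex -0.36 1.907 2.882
vertex -1.619 2.552 4.434
endloop
endfacet
facet normal 0.471 -0.638 -0.609
outer loop
vertex -0.36 1.907 2.882
vertex -0.701 1.308 3.246
vertex -1.048 1.639 2.631
endloop
endfacet
facet normal -0.158 0.860 -0.485
outer loop
vertex -0.36 1.907 2.882
vertex -1.048 1.639 2.631
vertex -1.619 2.552 4.434
endloop
endfacet
facet normal 0.472 -0.638 -0.609
outer loop
vertex -1.048 1.639 2.631
vertex -0.701 1.308 3.246
vertex -1.389 1.039 2.995
endloop
endfacet
facet normal -0.878 0.253 -0.406
outer loop
vertex -1.048 1.639 2.631
vertex -1.389 1.039 2.995
vertex -1.619 2.552 4.434
endloop
endfacet
facet normal 0.472 -0.638 -0.609
outer loop
vertex -1.389 1.039 2.995
vertex -0.701 1.308 3.246
vertex -1.042 0.708 3.611
endloop
endfacet
facet normal -0.874 -0.398 0.279
outer loop
vertex -1.389 1.039 2.995
vertex -1.042 0.708 3.611
vertex -1.619 2.552 4.434
endloop
endfacet
facet normal 0.471 -0.638 -0.609
outer loop
vertex -1.042 0.708 3.611
vertex -0.701 1.308 3.246
vertex -0.354 0.977 3.861
endloop
endfacet
facet normal -0.149 -0.441 0.885
outer loop
vertex -1.042 0.708 3.611
vertex -0.354 0.977 3.861
vertex -1.619 2.552 4.434
endloop
endfacet
facet normal 0.471 -0.638 -0.609
outer loop
vertex -0.354 0.977 3.861
vertex -0.701 1.308 3.246
vertex -0.013 1.576 3.497
endloop
endfacet
facet normal 0.570 0.165 0.805
outer loop
vertex -0.354 0.977 3.861
vertex -0.013 1.576 3.497
vertex -1.619 2.552 4.434
endloop
endfacet

endsolid


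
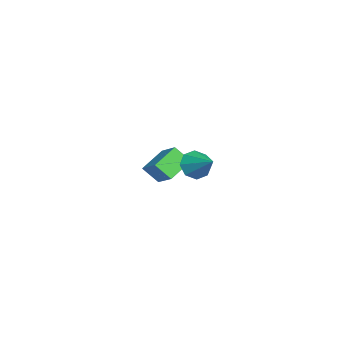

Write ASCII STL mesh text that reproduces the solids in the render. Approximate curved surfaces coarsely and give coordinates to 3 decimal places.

solid 
facet normal -0.712 -0.425 -0.559
outer loop
vertex -3.537 -3.716 0.352
vertex -4.486 -2.873 0.919
vertex -3.367 -3.024 -0.391
endloop
endfacet
facet normal 0.682 -0.606 -0.408
outer loop
vertex -2.434 -2.467 0.341
vertex -3.537 -3.716 0.352
vertex -3.367 -3.024 -0.391
endloop
endfacet
facet normal -0.712 -0.426 -0.559
outer loop
vertex -3.367 -3.024 -0.391
vertex -4.486 -2.873 0.919
vertex -4.316 -2.181 0.175
endloop
endfacet
facet normal 0.166 0.672 -0.722
outer loop
vertex -4.316 -2.181 0.175
vertex -2.434 -2.467 0.341
vertex -3.367 -3.024 -0.391
endloop
endfacet
facet normal -0.165 -0.672 0.722
outer loop
vertex -3.537 -3.716 0.352
vertex -3.553 -2.316 1.651
vertex -4.486 -2.873 0.919
endloop
endfacet
facet normal 0.683 -0.606 -0.408
outer loop
vertex -2.604 -3.159 1.085
vertex -3.537 -3.716 0.352
vertex -2.434 -2.467 0.341
endloop
endfacet
facet normal -0.166 -0.672 0.722
outer loop
vertex -2.604 -3.159 1.085
vertex -3.553 -2.316 1.651
vertex -3.537 -3.716 0.352
endloop
endfacet
facet normal -0.682 0.606 0.408
outer loop
vertex -4.486 -2.873 0.919
vertex -3.553 -2.316 1.651
vertex -4.316 -2.181 0.175
endloop
endfacet
facet normal 0.166 0.672 -0.722
outer loop
vertex -3.383 -1.624 0.908
vertex -2.434 -2.467 0.341
vertex -4.316 -2.181 0.175
endloop
endfacet
facet normal -0.683 0.606 0.408
outer loop
vertex -4.316 -2.181 0.175
vertex -3.553 -2.316 1.651
vertex -3.383 -1.624 0.908
endloop
endfacet
facet normal 0.712 0.426 0.559
outer loop
vertex -3.383 -1.624 0.908
vertex -2.604 -3.159 1.085
vertex -2.434 -2.467 0.341
endloop
endfacet
facet normal 0.712 0.426 0.559
outer loop
vertex -3.553 -2.316 1.651
vertex -2.604 -3.159 1.085
vertex -3.383 -1.624 0.908
endloop
endfacet
facet normal -0.688 -0.499 -0.527
outer loop
vertex 1.941 -1.447 2.832
vertex 1.516 -1.487 3.424
vertex 1.593 -1.013 2.875
endloop
endfacet
facet normal 0.640 0.565 -0.521
outer loop
vertex 1.941 -1.447 2.832
vertex 1.593 -1.013 2.875
vertex 2.444 -0.813 4.136
endloop
endfacet
facet normal -0.687 -0.500 -0.528
outer loop
vertex 1.593 -1.013 2.875
vertex 1.516 -1.487 3.424
vertex 1.199 -0.856 3.239
endloop
endfacet
facet normal 0.148 0.956 -0.252
outer loop
vertex 1.593 -1.013 2.875
vertex 1.199 -0.856 3.239
vertex 2.444 -0.813 4.136
endloop
endfacet
facet normal -0.687 -0.500 -0.527
outer loop
vertex 1.199 -0.856 3.239
vertex 1.516 -1.487 3.424
vertex 0.991 -1.069 3.712
endloop
endfacet
facet normal -0.251 0.919 0.304
outer loop
vertex 1.199 -0.856 3.239
vertex 0.991 -1.069 3.712
vertex 2.444 -0.813 4.136
endloop
endfacet
facet normal -0.687 -0.500 -0.527
outer loop
vertex 0.991 -1.069 3.712
vertex 1.516 -1.487 3.424
vertex 1.091 -1.527 4.016
endloop
endfacet
facet normal -0.323 0.474 0.820
outer loop
vertex 0.991 -1.069 3.712
vertex 1.091 -1.527 4.016
vertex 2.444 -0.813 4.136
endloop
endfacet
facet normal -0.687 -0.500 -0.527
outer loop
vertex 1.091 -1.527 4.016
vertex 1.516 -1.487 3.424
vertex 1.439 -1.961 3.974
endloop
endfacet
facet normal -0.026 -0.117 0.993
outer loop
vertex 1.091 -1.527 4.016
vertex 1.439 -1.961 3.974
vertex 2.444 -0.813 4.136
endloop
endfacet
facet normal -0.688 -0.499 -0.526
outer loop
vertex 1.439 -1.961 3.974
vertex 1.516 -1.487 3.424
vertex 1.832 -2.118 3.609
endloop
endfacet
facet normal 0.467 -0.511 0.722
outer loop
vertex 1.439 -1.961 3.974
vertex 1.832 -2.118 3.609
vertex 2.444 -0.813 4.136
endloop
endfacet
facet normal -0.688 -0.499 -0.527
outer loop
vertex 1.832 -2.118 3.609
vertex 1.516 -1.487 3.424
vertex 2.04 -1.905 3.136
endloop
endfacet
facet normal 0.865 -0.473 0.167
outer loop
vertex 1.832 -2.118 3.609
vertex 2.04 -1.905 3.136
vertex 2.444 -0.813 4.136
endloop
endfacet
facet normal -0.688 -0.499 -0.527
outer loop
vertex 2.04 -1.905 3.136
vertex 1.516 -1.487 3.424
vertex 1.941 -1.447 2.832
endloop
endfacet
facet normal 0.937 -0.028 -0.348
outer loop
vertex 2.04 -1.905 3.136
vertex 1.941 -1.447 2.832
vertex 2.444 -0.813 4.136
endloop
endfacet

endsolid


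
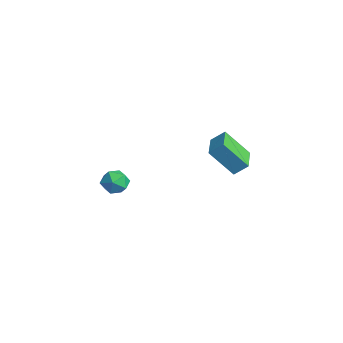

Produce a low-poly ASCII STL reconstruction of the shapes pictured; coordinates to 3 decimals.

solid 
facet normal -0.149 0.312 0.938
outer loop
vertex -2.574 -0.275 -2.04
vertex -2.281 -0.955 -1.767
vertex -1.802 -0.342 -1.895
endloop
endfacet
facet normal -0.020 0.864 0.504
outer loop
vertex -2.574 -0.275 -2.04
vertex -1.802 -0.342 -1.895
vertex -2.05 0.031 -2.544
endloop
endfacet
facet normal -0.514 0.858 -0.013
outer loop
vertex -2.574 -0.275 -2.04
vertex -2.05 0.031 -2.544
vertex -2.683 -0.352 -2.818
endloop
endfacet
facet normal -0.947 0.304 0.103
outer loop
vertex -2.574 -0.275 -2.04
vertex -2.683 -0.352 -2.818
vertex -2.826 -0.961 -2.337
endloop
endfacet
facet normal -0.722 -0.034 0.691
outer loop
vertex -2.574 -0.275 -2.04
vertex -2.826 -0.961 -2.337
vertex -2.281 -0.955 -1.767
endloop
endfacet
facet normal 0.618 0.760 0.201
outer loop
vertex -2.05 0.031 -2.544
vertex -1.802 -0.342 -1.895
vertex -1.434 -0.459 -2.583
endloop
endfacet
facet normal 0.409 -0.131 0.903
outer loop
vertex -1.802 -0.342 -1.895
vertex -2.281 -0.955 -1.767
vertex -1.577 -1.068 -2.102
endloop
endfacet
facet normal -0.518 -0.692 0.503
outer loop
vertex -2.281 -0.955 -1.767
vertex -2.826 -0.961 -2.337
vertex -2.21 -1.451 -2.376
endloop
endfacet
facet normal -0.882 -0.146 -0.447
outer loop
vertex -2.826 -0.961 -2.337
vertex -2.683 -0.352 -2.818
vertex -2.458 -1.078 -3.025
endloop
endfacet
facet normal -0.181 0.752 -0.634
outer loop
vertex -2.683 -0.352 -2.818
vertex -2.05 0.031 -2.544
vertex -1.979 -0.465 -3.153
endloop
endfacet
facet normal 0.947 -0.304 -0.103
outer loop
vertex -1.686 -1.145 -2.88
vertex -1.434 -0.459 -2.583
vertex -1.577 -1.068 -2.102
endloop
endfacet
facet normal 0.514 -0.858 0.013
outer loop
vertex -1.686 -1.145 -2.88
vertex -1.577 -1.068 -2.102
vertex -2.21 -1.451 -2.376
endloop
endfacet
facet normal 0.020 -0.864 -0.504
outer loop
vertex -1.686 -1.145 -2.88
vertex -2.21 -1.451 -2.376
vertex -2.458 -1.078 -3.025
endloop
endfacet
facet normal 0.149 -0.312 -0.938
outer loop
vertex -1.686 -1.145 -2.88
vertex -2.458 -1.078 -3.025
vertex -1.979 -0.465 -3.153
endloop
endfacet
facet normal 0.722 0.034 -0.691
outer loop
vertex -1.686 -1.145 -2.88
vertex -1.979 -0.465 -3.153
vertex -1.434 -0.459 -2.583
endloop
endfacet
facet normal 0.882 0.146 0.447
outer loop
vertex -1.577 -1.068 -2.102
vertex -1.434 -0.459 -2.583
vertex -1.802 -0.342 -1.895
endloop
endfacet
facet normal 0.181 -0.752 0.634
outer loop
vertex -2.21 -1.451 -2.376
vertex -1.577 -1.068 -2.102
vertex -2.281 -0.955 -1.767
endloop
endfacet
facet normal -0.618 -0.760 -0.201
outer loop
vertex -2.458 -1.078 -3.025
vertex -2.21 -1.451 -2.376
vertex -2.826 -0.961 -2.337
endloop
endfacet
facet normal -0.409 0.131 -0.903
outer loop
vertex -1.979 -0.465 -3.153
vertex -2.458 -1.078 -3.025
vertex -2.683 -0.352 -2.818
endloop
endfacet
facet normal 0.518 0.692 -0.503
outer loop
vertex -1.434 -0.459 -2.583
vertex -1.979 -0.465 -3.153
vertex -2.05 0.031 -2.544
endloop
endfacet
facet normal -0.862 0.506 -0.033
outer loop
vertex 2.887 2.427 2.804
vertex 3.483 3.36 1.514
vertex 2.58 1.868 2.257
endloop
endfacet
facet normal -0.351 -0.549 0.758
outer loop
vertex 3.857 1.12 2.306
vertex 2.887 2.427 2.804
vertex 2.58 1.868 2.257
endloop
endfacet
facet normal -0.862 0.505 -0.034
outer loop
vertex 2.58 1.868 2.257
vertex 3.483 3.36 1.514
vertex 3.177 2.801 0.967
endloop
endfacet
facet normal -0.365 -0.666 -0.651
outer loop
vertex 3.177 2.801 0.967
vertex 3.857 1.12 2.306
vertex 2.58 1.868 2.257
endloop
endfacet
facet normal 0.365 0.666 0.650
outer loop
vertex 2.887 2.427 2.804
vertex 4.76 2.612 1.563
vertex 3.483 3.36 1.514
endloop
endfacet
facet normal -0.351 -0.550 0.758
outer loop
vertex 4.163 1.679 2.853
vertex 2.887 2.427 2.804
vertex 3.857 1.12 2.306
endloop
endfacet
facet normal 0.365 0.666 0.651
outer loop
vertex 4.163 1.679 2.853
vertex 4.76 2.612 1.563
vertex 2.887 2.427 2.804
endloop
endfacet
facet normal 0.351 0.550 -0.758
outer loop
vertex 3.483 3.36 1.514
vertex 4.76 2.612 1.563
vertex 3.177 2.801 0.967
endloop
endfacet
facet normal -0.365 -0.666 -0.650
outer loop
vertex 4.453 2.053 1.016
vertex 3.857 1.12 2.306
vertex 3.177 2.801 0.967
endloop
endfacet
facet normal 0.351 0.549 -0.758
outer loop
vertex 3.177 2.801 0.967
vertex 4.76 2.612 1.563
vertex 4.453 2.053 1.016
endloop
endfacet
facet normal 0.863 -0.505 0.033
outer loop
vertex 4.453 2.053 1.016
vertex 4.163 1.679 2.853
vertex 3.857 1.12 2.306
endloop
endfacet
facet normal 0.862 -0.506 0.033
outer loop
vertex 4.76 2.612 1.563
vertex 4.163 1.679 2.853
vertex 4.453 2.053 1.016
endloop
endfacet

endsolid


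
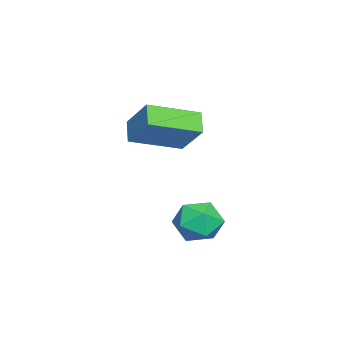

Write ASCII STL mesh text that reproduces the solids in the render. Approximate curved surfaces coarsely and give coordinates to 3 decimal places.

solid 
facet normal -0.502 0.811 -0.300
outer loop
vertex -3.13 -1.274 1.353
vertex -2.381 -1.047 0.714
vertex -3.878 -2.181 0.152
endloop
endfacet
facet normal -0.742 -0.225 0.632
outer loop
vertex -2.819 -3.893 0.786
vertex -3.13 -1.274 1.353
vertex -3.878 -2.181 0.152
endloop
endfacet
facet normal -0.501 0.811 -0.301
outer loop
vertex -3.878 -2.181 0.152
vertex -2.381 -1.047 0.714
vertex -3.128 -1.954 -0.486
endloop
endfacet
facet normal -0.445 -0.540 -0.715
outer loop
vertex -3.128 -1.954 -0.486
vertex -2.819 -3.893 0.786
vertex -3.878 -2.181 0.152
endloop
endfacet
facet normal 0.446 0.540 0.714
outer loop
vertex -3.13 -1.274 1.353
vertex -1.322 -2.759 1.348
vertex -2.381 -1.047 0.714
endloop
endfacet
facet normal -0.742 -0.225 0.632
outer loop
vertex -2.072 -2.986 1.986
vertex -3.13 -1.274 1.353
vertex -2.819 -3.893 0.786
endloop
endfacet
facet normal 0.445 0.539 0.715
outer loop
vertex -2.072 -2.986 1.986
vertex -1.322 -2.759 1.348
vertex -3.13 -1.274 1.353
endloop
endfacet
facet normal 0.742 0.225 -0.632
outer loop
vertex -2.381 -1.047 0.714
vertex -1.322 -2.759 1.348
vertex -3.128 -1.954 -0.486
endloop
endfacet
facet normal -0.446 -0.540 -0.714
outer loop
vertex -2.07 -3.666 0.147
vertex -2.819 -3.893 0.786
vertex -3.128 -1.954 -0.486
endloop
endfacet
facet normal 0.742 0.225 -0.632
outer loop
vertex -3.128 -1.954 -0.486
vertex -1.322 -2.759 1.348
vertex -2.07 -3.666 0.147
endloop
endfacet
facet normal 0.502 -0.811 0.300
outer loop
vertex -2.07 -3.666 0.147
vertex -2.072 -2.986 1.986
vertex -2.819 -3.893 0.786
endloop
endfacet
facet normal 0.501 -0.811 0.301
outer loop
vertex -1.322 -2.759 1.348
vertex -2.072 -2.986 1.986
vertex -2.07 -3.666 0.147
endloop
endfacet
facet normal -0.542 0.769 0.339
outer loop
vertex -1.103 0.013 -2.974
vertex -1.942 -0.471 -3.217
vertex -1.542 -0.59 -2.309
endloop
endfacet
facet normal 0.074 0.714 0.696
outer loop
vertex -1.103 0.013 -2.974
vertex -1.542 -0.59 -2.309
vertex -0.548 -0.596 -2.409
endloop
endfacet
facet normal 0.607 0.762 0.225
outer loop
vertex -1.103 0.013 -2.974
vertex -0.548 -0.596 -2.409
vertex -0.334 -0.481 -3.378
endloop
endfacet
facet normal 0.322 0.847 -0.423
outer loop
vertex -1.103 0.013 -2.974
vertex -0.334 -0.481 -3.378
vertex -1.196 -0.403 -3.877
endloop
endfacet
facet normal -0.389 0.851 -0.352
outer loop
vertex -1.103 0.013 -2.974
vertex -1.196 -0.403 -3.877
vertex -1.942 -0.471 -3.217
endloop
endfacet
facet normal 0.100 0.064 0.993
outer loop
vertex -0.548 -0.596 -2.409
vertex -1.542 -0.59 -2.309
vertex -1.044 -1.457 -2.303
endloop
endfacet
facet normal -0.897 0.154 0.415
outer loop
vertex -1.542 -0.59 -2.309
vertex -1.942 -0.471 -3.217
vertex -1.906 -1.379 -2.802
endloop
endfacet
facet normal -0.649 0.287 -0.704
outer loop
vertex -1.942 -0.471 -3.217
vertex -1.196 -0.403 -3.877
vertex -1.692 -1.264 -3.771
endloop
endfacet
facet normal 0.500 0.281 -0.819
outer loop
vertex -1.196 -0.403 -3.877
vertex -0.334 -0.481 -3.378
vertex -0.698 -1.27 -3.871
endloop
endfacet
facet normal 0.963 0.143 0.230
outer loop
vertex -0.334 -0.481 -3.378
vertex -0.548 -0.596 -2.409
vertex -0.298 -1.389 -2.963
endloop
endfacet
facet normal -0.322 -0.847 0.423
outer loop
vertex -1.137 -1.873 -3.206
vertex -1.044 -1.457 -2.303
vertex -1.906 -1.379 -2.802
endloop
endfacet
facet normal -0.607 -0.762 -0.225
outer loop
vertex -1.137 -1.873 -3.206
vertex -1.906 -1.379 -2.802
vertex -1.692 -1.264 -3.771
endloop
endfacet
facet normal -0.074 -0.714 -0.696
outer loop
vertex -1.137 -1.873 -3.206
vertex -1.692 -1.264 -3.771
vertex -0.698 -1.27 -3.871
endloop
endfacet
facet normal 0.542 -0.769 -0.339
outer loop
vertex -1.137 -1.873 -3.206
vertex -0.698 -1.27 -3.871
vertex -0.298 -1.389 -2.963
endloop
endfacet
facet normal 0.389 -0.851 0.352
outer loop
vertex -1.137 -1.873 -3.206
vertex -0.298 -1.389 -2.963
vertex -1.044 -1.457 -2.303
endloop
endfacet
facet normal -0.500 -0.281 0.819
outer loop
vertex -1.906 -1.379 -2.802
vertex -1.044 -1.457 -2.303
vertex -1.542 -0.59 -2.309
endloop
endfacet
facet normal -0.963 -0.143 -0.230
outer loop
vertex -1.692 -1.264 -3.771
vertex -1.906 -1.379 -2.802
vertex -1.942 -0.471 -3.217
endloop
endfacet
facet normal -0.100 -0.064 -0.993
outer loop
vertex -0.698 -1.27 -3.871
vertex -1.692 -1.264 -3.771
vertex -1.196 -0.403 -3.877
endloop
endfacet
facet normal 0.897 -0.154 -0.415
outer loop
vertex -0.298 -1.389 -2.963
vertex -0.698 -1.27 -3.871
vertex -0.334 -0.481 -3.378
endloop
endfacet
facet normal 0.649 -0.287 0.704
outer loop
vertex -1.044 -1.457 -2.303
vertex -0.298 -1.389 -2.963
vertex -0.548 -0.596 -2.409
endloop
endfacet

endsolid


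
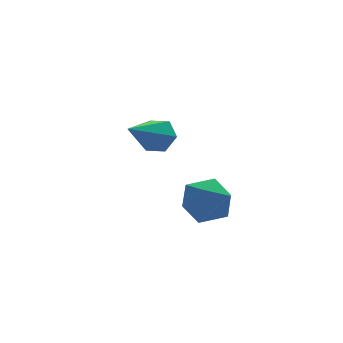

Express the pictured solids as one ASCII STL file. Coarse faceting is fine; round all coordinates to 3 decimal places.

solid 
facet normal 0.713 0.433 -0.551
outer loop
vertex 2.171 -1.726 2.69
vertex 1.82 -1.291 2.578
vertex 2.161 -1.272 3.034
endloop
endfacet
facet normal 0.453 -0.532 0.715
outer loop
vertex 2.171 -1.726 2.69
vertex 2.161 -1.272 3.034
vertex 0.7 -1.969 3.442
endloop
endfacet
facet normal 0.714 0.430 -0.552
outer loop
vertex 2.161 -1.272 3.034
vertex 1.82 -1.291 2.578
vertex 1.811 -0.836 2.921
endloop
endfacet
facet normal 0.106 0.328 0.939
outer loop
vertex 2.161 -1.272 3.034
vertex 1.811 -0.836 2.921
vertex 0.7 -1.969 3.442
endloop
endfacet
facet normal 0.714 0.431 -0.553
outer loop
vertex 1.811 -0.836 2.921
vertex 1.82 -1.291 2.578
vertex 1.47 -0.856 2.465
endloop
endfacet
facet normal -0.562 0.730 0.388
outer loop
vertex 1.811 -0.836 2.921
vertex 1.47 -0.856 2.465
vertex 0.7 -1.969 3.442
endloop
endfacet
facet normal 0.715 0.432 -0.550
outer loop
vertex 1.47 -0.856 2.465
vertex 1.82 -1.291 2.578
vertex 1.48 -1.31 2.121
endloop
endfacet
facet normal -0.882 0.272 -0.385
outer loop
vertex 1.47 -0.856 2.465
vertex 1.48 -1.31 2.121
vertex 0.7 -1.969 3.442
endloop
endfacet
facet normal 0.715 0.432 -0.550
outer loop
vertex 1.48 -1.31 2.121
vertex 1.82 -1.291 2.578
vertex 1.83 -1.745 2.234
endloop
endfacet
facet normal -0.534 -0.587 -0.608
outer loop
vertex 1.48 -1.31 2.121
vertex 1.83 -1.745 2.234
vertex 0.7 -1.969 3.442
endloop
endfacet
facet normal 0.713 0.433 -0.551
outer loop
vertex 1.83 -1.745 2.234
vertex 1.82 -1.291 2.578
vertex 2.171 -1.726 2.69
endloop
endfacet
facet normal 0.133 -0.989 -0.059
outer loop
vertex 1.83 -1.745 2.234
vertex 2.171 -1.726 2.69
vertex 0.7 -1.969 3.442
endloop
endfacet
facet normal 0.059 0.832 -0.552
outer loop
vertex 3.565 -0.922 -0.969
vertex 2.85 -0.678 -0.678
vertex 3.534 -0.473 -0.296
endloop
endfacet
facet normal 0.709 0.601 -0.368
outer loop
vertex 3.565 -0.922 -0.969
vertex 3.534 -0.473 -0.296
vertex 4.043 -1.101 -0.341
endloop
endfacet
facet normal 0.785 -0.064 -0.616
outer loop
vertex 3.565 -0.922 -0.969
vertex 4.043 -1.101 -0.341
vertex 3.674 -1.694 -0.75
endloop
endfacet
facet normal 0.184 -0.244 -0.952
outer loop
vertex 3.565 -0.922 -0.969
vertex 3.674 -1.694 -0.75
vertex 2.937 -1.433 -0.959
endloop
endfacet
facet normal -0.266 0.309 -0.913
outer loop
vertex 3.565 -0.922 -0.969
vertex 2.937 -1.433 -0.959
vertex 2.85 -0.678 -0.678
endloop
endfacet
facet normal 0.741 0.576 0.344
outer loop
vertex 4.043 -1.101 -0.341
vertex 3.534 -0.473 -0.296
vertex 3.623 -0.967 0.339
endloop
endfacet
facet normal -0.311 0.949 0.047
outer loop
vertex 3.534 -0.473 -0.296
vertex 2.85 -0.678 -0.678
vertex 2.886 -0.706 0.13
endloop
endfacet
facet normal -0.837 0.104 -0.537
outer loop
vertex 2.85 -0.678 -0.678
vertex 2.937 -1.433 -0.959
vertex 2.517 -1.299 -0.279
endloop
endfacet
facet normal -0.110 -0.792 -0.601
outer loop
vertex 2.937 -1.433 -0.959
vertex 3.674 -1.694 -0.75
vertex 3.026 -1.927 -0.324
endloop
endfacet
facet normal 0.865 -0.499 -0.056
outer loop
vertex 3.674 -1.694 -0.75
vertex 4.043 -1.101 -0.341
vertex 3.71 -1.722 0.058
endloop
endfacet
facet normal -0.184 0.244 0.952
outer loop
vertex 2.995 -1.478 0.349
vertex 3.623 -0.967 0.339
vertex 2.886 -0.706 0.13
endloop
endfacet
facet normal -0.785 0.064 0.616
outer loop
vertex 2.995 -1.478 0.349
vertex 2.886 -0.706 0.13
vertex 2.517 -1.299 -0.279
endloop
endfacet
facet normal -0.709 -0.601 0.368
outer loop
vertex 2.995 -1.478 0.349
vertex 2.517 -1.299 -0.279
vertex 3.026 -1.927 -0.324
endloop
endfacet
facet normal -0.059 -0.832 0.552
outer loop
vertex 2.995 -1.478 0.349
vertex 3.026 -1.927 -0.324
vertex 3.71 -1.722 0.058
endloop
endfacet
facet normal 0.266 -0.309 0.913
outer loop
vertex 2.995 -1.478 0.349
vertex 3.71 -1.722 0.058
vertex 3.623 -0.967 0.339
endloop
endfacet
facet normal 0.110 0.792 0.601
outer loop
vertex 2.886 -0.706 0.13
vertex 3.623 -0.967 0.339
vertex 3.534 -0.473 -0.296
endloop
endfacet
facet normal -0.865 0.499 0.056
outer loop
vertex 2.517 -1.299 -0.279
vertex 2.886 -0.706 0.13
vertex 2.85 -0.678 -0.678
endloop
endfacet
facet normal -0.741 -0.576 -0.344
outer loop
vertex 3.026 -1.927 -0.324
vertex 2.517 -1.299 -0.279
vertex 2.937 -1.433 -0.959
endloop
endfacet
facet normal 0.311 -0.949 -0.047
outer loop
vertex 3.71 -1.722 0.058
vertex 3.026 -1.927 -0.324
vertex 3.674 -1.694 -0.75
endloop
endfacet
facet normal 0.837 -0.104 0.537
outer loop
vertex 3.623 -0.967 0.339
vertex 3.71 -1.722 0.058
vertex 4.043 -1.101 -0.341
endloop
endfacet

endsolid


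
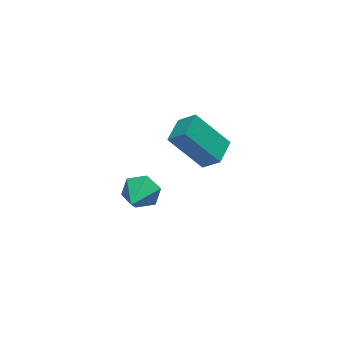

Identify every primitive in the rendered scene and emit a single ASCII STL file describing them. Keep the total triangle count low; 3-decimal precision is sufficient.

solid 
facet normal -0.627 -0.768 -0.126
outer loop
vertex -1.119 0.607 2.317
vertex -1.645 1.149 1.631
vertex 0.066 -0.118 0.837
endloop
endfacet
facet normal 0.515 -0.531 0.673
outer loop
vertex 0.825 0.811 0.989
vertex -1.119 0.607 2.317
vertex 0.066 -0.118 0.837
endloop
endfacet
facet normal -0.627 -0.769 -0.125
outer loop
vertex 0.066 -0.118 0.837
vertex -1.645 1.149 1.631
vertex -0.46 0.423 0.151
endloop
endfacet
facet normal 0.583 -0.357 -0.729
outer loop
vertex -0.46 0.423 0.151
vertex 0.825 0.811 0.989
vertex 0.066 -0.118 0.837
endloop
endfacet
facet normal -0.583 0.357 0.729
outer loop
vertex -1.119 0.607 2.317
vertex -0.886 2.078 1.783
vertex -1.645 1.149 1.631
endloop
endfacet
facet normal 0.515 -0.531 0.673
outer loop
vertex -0.36 1.537 2.469
vertex -1.119 0.607 2.317
vertex 0.825 0.811 0.989
endloop
endfacet
facet normal -0.584 0.357 0.729
outer loop
vertex -0.36 1.537 2.469
vertex -0.886 2.078 1.783
vertex -1.119 0.607 2.317
endloop
endfacet
facet normal -0.515 0.531 -0.673
outer loop
vertex -1.645 1.149 1.631
vertex -0.886 2.078 1.783
vertex -0.46 0.423 0.151
endloop
endfacet
facet normal 0.583 -0.357 -0.729
outer loop
vertex 0.299 1.353 0.303
vertex 0.825 0.811 0.989
vertex -0.46 0.423 0.151
endloop
endfacet
facet normal -0.516 0.531 -0.673
outer loop
vertex -0.46 0.423 0.151
vertex -0.886 2.078 1.783
vertex 0.299 1.353 0.303
endloop
endfacet
facet normal 0.628 0.768 0.126
outer loop
vertex 0.299 1.353 0.303
vertex -0.36 1.537 2.469
vertex 0.825 0.811 0.989
endloop
endfacet
facet normal 0.627 0.769 0.125
outer loop
vertex -0.886 2.078 1.783
vertex -0.36 1.537 2.469
vertex 0.299 1.353 0.303
endloop
endfacet
facet normal 0.470 0.769 -0.433
outer loop
vertex -1.717 2.48 -3.897
vertex -2.145 3.021 -3.401
vertex -1.398 2.71 -3.143
endloop
endfacet
facet normal 0.569 -0.823 0.010
outer loop
vertex -1.717 2.48 -3.897
vertex -1.398 2.71 -3.143
vertex -3.015 1.599 -2.599
endloop
endfacet
facet normal 0.470 0.769 -0.433
outer loop
vertex -1.398 2.71 -3.143
vertex -2.145 3.021 -3.401
vertex -1.826 3.251 -2.647
endloop
endfacet
facet normal 0.500 -0.336 0.798
outer loop
vertex -1.398 2.71 -3.143
vertex -1.826 3.251 -2.647
vertex -3.015 1.599 -2.599
endloop
endfacet
facet normal 0.470 0.769 -0.433
outer loop
vertex -1.826 3.251 -2.647
vertex -2.145 3.021 -3.401
vertex -2.574 3.563 -2.905
endloop
endfacet
facet normal -0.243 0.202 0.949
outer loop
vertex -1.826 3.251 -2.647
vertex -2.574 3.563 -2.905
vertex -3.015 1.599 -2.599
endloop
endfacet
facet normal 0.470 0.769 -0.434
outer loop
vertex -2.574 3.563 -2.905
vertex -2.145 3.021 -3.401
vertex -2.893 3.333 -3.658
endloop
endfacet
facet normal -0.916 0.254 0.310
outer loop
vertex -2.574 3.563 -2.905
vertex -2.893 3.333 -3.658
vertex -3.015 1.599 -2.599
endloop
endfacet
facet normal 0.470 0.769 -0.433
outer loop
vertex -2.893 3.333 -3.658
vertex -2.145 3.021 -3.401
vertex -2.465 2.792 -4.154
endloop
endfacet
facet normal -0.847 -0.232 -0.478
outer loop
vertex -2.893 3.333 -3.658
vertex -2.465 2.792 -4.154
vertex -3.015 1.599 -2.599
endloop
endfacet
facet normal 0.470 0.769 -0.433
outer loop
vertex -2.465 2.792 -4.154
vertex -2.145 3.021 -3.401
vertex -1.717 2.48 -3.897
endloop
endfacet
facet normal -0.105 -0.771 -0.629
outer loop
vertex -2.465 2.792 -4.154
vertex -1.717 2.48 -3.897
vertex -3.015 1.599 -2.599
endloop
endfacet

endsolid


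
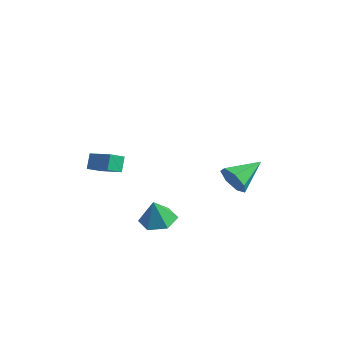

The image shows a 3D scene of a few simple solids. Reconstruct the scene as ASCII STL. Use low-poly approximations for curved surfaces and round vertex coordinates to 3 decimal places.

solid 
facet normal -0.238 -0.927 -0.290
outer loop
vertex 3.355 1.887 -0.352
vertex 2.986 2.25 -1.208
vertex 3.918 1.948 -1.009
endloop
endfacet
facet normal 0.757 0.035 0.652
outer loop
vertex 3.355 1.887 -0.352
vertex 3.918 1.948 -1.009
vertex 3.474 4.15 -0.612
endloop
endfacet
facet normal -0.238 -0.927 -0.291
outer loop
vertex 3.918 1.948 -1.009
vertex 2.986 2.25 -1.208
vertex 3.78 2.237 -1.816
endloop
endfacet
facet normal 0.973 0.212 -0.090
outer loop
vertex 3.918 1.948 -1.009
vertex 3.78 2.237 -1.816
vertex 3.474 4.15 -0.612
endloop
endfacet
facet normal -0.238 -0.927 -0.290
outer loop
vertex 3.78 2.237 -1.816
vertex 2.986 2.25 -1.208
vertex 3.044 2.535 -2.165
endloop
endfacet
facet normal 0.528 0.511 -0.678
outer loop
vertex 3.78 2.237 -1.816
vertex 3.044 2.535 -2.165
vertex 3.474 4.15 -0.612
endloop
endfacet
facet normal -0.238 -0.927 -0.290
outer loop
vertex 3.044 2.535 -2.165
vertex 2.986 2.25 -1.208
vertex 2.264 2.619 -1.793
endloop
endfacet
facet normal -0.242 0.705 -0.666
outer loop
vertex 3.044 2.535 -2.165
vertex 2.264 2.619 -1.793
vertex 3.474 4.15 -0.612
endloop
endfacet
facet normal -0.238 -0.927 -0.291
outer loop
vertex 2.264 2.619 -1.793
vertex 2.986 2.25 -1.208
vertex 2.028 2.425 -0.981
endloop
endfacet
facet normal -0.758 0.649 -0.065
outer loop
vertex 2.264 2.619 -1.793
vertex 2.028 2.425 -0.981
vertex 3.474 4.15 -0.612
endloop
endfacet
facet normal -0.238 -0.927 -0.291
outer loop
vertex 2.028 2.425 -0.981
vertex 2.986 2.25 -1.208
vertex 2.513 2.099 -0.34
endloop
endfacet
facet normal -0.631 0.385 0.673
outer loop
vertex 2.028 2.425 -0.981
vertex 2.513 2.099 -0.34
vertex 3.474 4.15 -0.612
endloop
endfacet
facet normal -0.238 -0.927 -0.291
outer loop
vertex 2.513 2.099 -0.34
vertex 2.986 2.25 -1.208
vertex 3.355 1.887 -0.352
endloop
endfacet
facet normal 0.042 0.112 0.993
outer loop
vertex 2.513 2.099 -0.34
vertex 3.355 1.887 -0.352
vertex 3.474 4.15 -0.612
endloop
endfacet
facet normal -0.891 0.120 -0.437
outer loop
vertex -1.773 -3.877 2.529
vertex -1.443 -3.147 2.056
vertex -1.499 -4.467 1.809
endloop
endfacet
facet normal -0.354 -0.785 0.509
outer loop
vertex 0.043 -4.673 2.564
vertex -1.773 -3.877 2.529
vertex -1.499 -4.467 1.809
endloop
endfacet
facet normal -0.892 0.119 -0.436
outer loop
vertex -1.499 -4.467 1.809
vertex -1.443 -3.147 2.056
vertex -1.17 -3.737 1.336
endloop
endfacet
facet normal 0.282 -0.608 -0.742
outer loop
vertex -1.17 -3.737 1.336
vertex 0.043 -4.673 2.564
vertex -1.499 -4.467 1.809
endloop
endfacet
facet normal -0.282 0.608 0.742
outer loop
vertex -1.773 -3.877 2.529
vertex 0.099 -3.353 2.811
vertex -1.443 -3.147 2.056
endloop
endfacet
facet normal -0.354 -0.785 0.509
outer loop
vertex -0.23 -4.083 3.284
vertex -1.773 -3.877 2.529
vertex 0.043 -4.673 2.564
endloop
endfacet
facet normal -0.282 0.608 0.742
outer loop
vertex -0.23 -4.083 3.284
vertex 0.099 -3.353 2.811
vertex -1.773 -3.877 2.529
endloop
endfacet
facet normal 0.354 0.785 -0.509
outer loop
vertex -1.443 -3.147 2.056
vertex 0.099 -3.353 2.811
vertex -1.17 -3.737 1.336
endloop
endfacet
facet normal 0.282 -0.608 -0.742
outer loop
vertex 0.373 -3.943 2.091
vertex 0.043 -4.673 2.564
vertex -1.17 -3.737 1.336
endloop
endfacet
facet normal 0.354 0.785 -0.509
outer loop
vertex -1.17 -3.737 1.336
vertex 0.099 -3.353 2.811
vertex 0.373 -3.943 2.091
endloop
endfacet
facet normal 0.892 -0.120 0.437
outer loop
vertex 0.373 -3.943 2.091
vertex -0.23 -4.083 3.284
vertex 0.043 -4.673 2.564
endloop
endfacet
facet normal 0.892 -0.119 0.437
outer loop
vertex 0.099 -3.353 2.811
vertex -0.23 -4.083 3.284
vertex 0.373 -3.943 2.091
endloop
endfacet
facet normal 0.094 0.150 -0.984
outer loop
vertex 2.801 -2.371 -1.357
vertex 1.949 -2.96 -1.528
vertex 1.85 -1.926 -1.38
endloop
endfacet
facet normal 0.301 0.679 0.670
outer loop
vertex 2.801 -2.371 -1.357
vertex 1.85 -1.926 -1.38
vertex 1.811 -3.18 -0.092
endloop
endfacet
facet normal 0.094 0.150 -0.984
outer loop
vertex 1.85 -1.926 -1.38
vertex 1.949 -2.96 -1.528
vertex 0.998 -2.515 -1.551
endloop
endfacet
facet normal -0.539 0.612 0.579
outer loop
vertex 1.85 -1.926 -1.38
vertex 0.998 -2.515 -1.551
vertex 1.811 -3.18 -0.092
endloop
endfacet
facet normal 0.094 0.151 -0.984
outer loop
vertex 0.998 -2.515 -1.551
vertex 1.949 -2.96 -1.528
vertex 1.097 -3.55 -1.7
endloop
endfacet
facet normal -0.891 -0.147 0.429
outer loop
vertex 0.998 -2.515 -1.551
vertex 1.097 -3.55 -1.7
vertex 1.811 -3.18 -0.092
endloop
endfacet
facet normal 0.094 0.151 -0.984
outer loop
vertex 1.097 -3.55 -1.7
vertex 1.949 -2.96 -1.528
vertex 2.047 -3.995 -1.677
endloop
endfacet
facet normal -0.401 -0.838 0.371
outer loop
vertex 1.097 -3.55 -1.7
vertex 2.047 -3.995 -1.677
vertex 1.811 -3.18 -0.092
endloop
endfacet
facet normal 0.095 0.151 -0.984
outer loop
vertex 2.047 -3.995 -1.677
vertex 1.949 -2.96 -1.528
vertex 2.899 -3.406 -1.505
endloop
endfacet
facet normal 0.439 -0.771 0.462
outer loop
vertex 2.047 -3.995 -1.677
vertex 2.899 -3.406 -1.505
vertex 1.811 -3.18 -0.092
endloop
endfacet
facet normal 0.094 0.150 -0.984
outer loop
vertex 2.899 -3.406 -1.505
vertex 1.949 -2.96 -1.528
vertex 2.801 -2.371 -1.357
endloop
endfacet
facet normal 0.791 -0.012 0.611
outer loop
vertex 2.899 -3.406 -1.505
vertex 2.801 -2.371 -1.357
vertex 1.811 -3.18 -0.092
endloop
endfacet

endsolid
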